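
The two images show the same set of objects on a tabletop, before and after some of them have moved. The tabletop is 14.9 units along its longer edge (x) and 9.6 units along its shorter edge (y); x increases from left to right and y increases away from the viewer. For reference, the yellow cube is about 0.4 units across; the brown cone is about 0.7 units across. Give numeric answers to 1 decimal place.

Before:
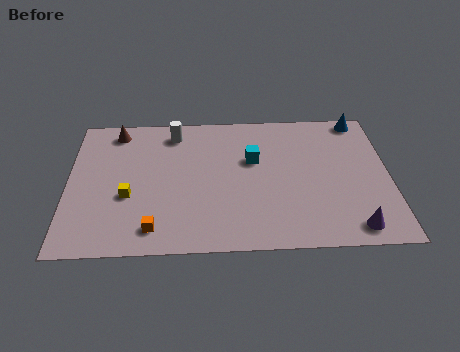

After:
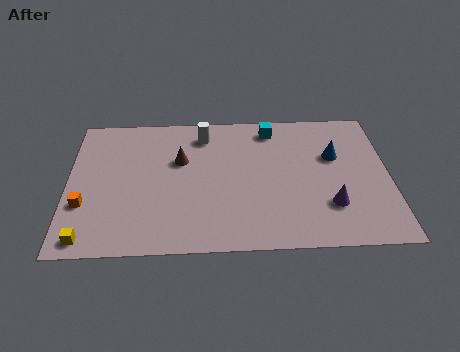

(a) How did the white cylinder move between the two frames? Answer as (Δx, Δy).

(1.4, -0.2)

From the two frames, the white cylinder sits at roughly (4.9, 8.1) before and (6.3, 7.9) after.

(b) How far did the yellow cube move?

3.2

The yellow cube moved from about (2.8, 3.7) to (1.0, 1.0), a distance of √(1.8² + 2.7²) ≈ 3.2.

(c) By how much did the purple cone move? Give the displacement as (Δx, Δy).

(-1.0, 1.5)

From the two frames, the purple cone sits at roughly (13.1, 1.2) before and (12.1, 2.7) after.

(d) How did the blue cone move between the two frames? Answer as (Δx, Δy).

(-1.3, -2.6)

The blue cone was at about (13.7, 8.7) and moved to about (12.4, 6.1).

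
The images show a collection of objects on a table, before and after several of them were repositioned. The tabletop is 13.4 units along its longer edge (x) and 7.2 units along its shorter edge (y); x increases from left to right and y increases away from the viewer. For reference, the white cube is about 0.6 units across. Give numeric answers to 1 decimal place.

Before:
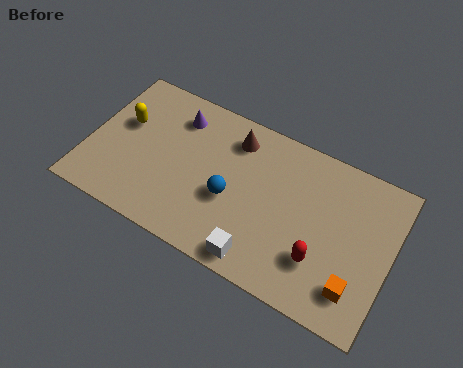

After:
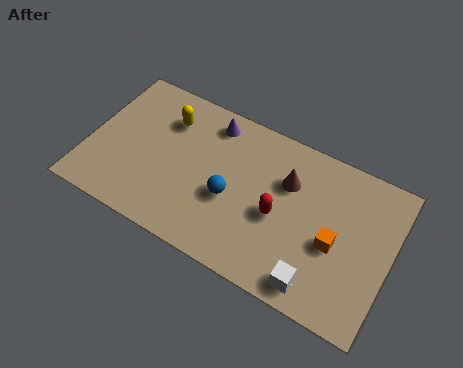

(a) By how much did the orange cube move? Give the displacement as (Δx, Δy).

(-1.1, 1.5)

From the two frames, the orange cube sits at roughly (12.1, 1.6) before and (11.0, 3.1) after.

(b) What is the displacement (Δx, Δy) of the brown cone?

(2.5, -0.9)

From the two frames, the brown cone sits at roughly (6.2, 5.8) before and (8.7, 4.9) after.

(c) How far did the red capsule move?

2.3

The red capsule was near (10.5, 2.1) before and (8.5, 3.2) after, so it travelled √(2.0² + 1.1²) ≈ 2.3 units.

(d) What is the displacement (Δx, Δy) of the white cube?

(2.5, 0.1)

From the two frames, the white cube sits at roughly (8.0, 0.9) before and (10.5, 1.0) after.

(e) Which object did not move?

the blue sphere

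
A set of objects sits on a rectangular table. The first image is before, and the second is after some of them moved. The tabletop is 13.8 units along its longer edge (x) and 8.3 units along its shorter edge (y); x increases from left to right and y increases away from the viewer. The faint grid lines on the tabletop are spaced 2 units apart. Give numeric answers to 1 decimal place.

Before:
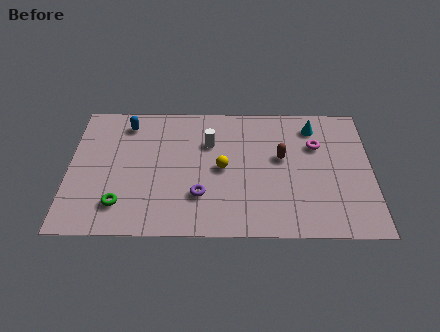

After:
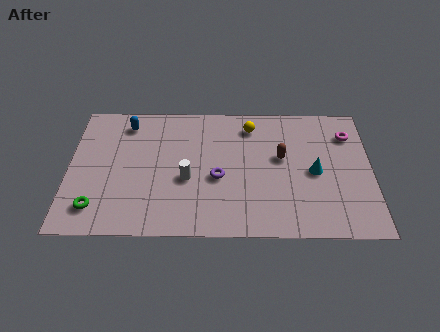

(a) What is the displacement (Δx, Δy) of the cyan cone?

(0.0, -2.9)

From the two frames, the cyan cone sits at roughly (11.2, 6.8) before and (11.2, 3.9) after.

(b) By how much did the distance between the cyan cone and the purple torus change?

-2.4

The distance was about 6.8 in the first image and 4.4 in the second, so they moved 2.4 units closer together.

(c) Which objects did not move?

the brown capsule and the blue capsule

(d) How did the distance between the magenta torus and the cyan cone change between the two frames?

+1.7

Before: roughly 1.2 units apart; after: 2.9. That's 1.7 units further apart.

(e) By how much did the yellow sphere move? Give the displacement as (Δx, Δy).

(1.3, 2.7)

The yellow sphere started near (7.0, 4.1) and ended near (8.3, 6.8).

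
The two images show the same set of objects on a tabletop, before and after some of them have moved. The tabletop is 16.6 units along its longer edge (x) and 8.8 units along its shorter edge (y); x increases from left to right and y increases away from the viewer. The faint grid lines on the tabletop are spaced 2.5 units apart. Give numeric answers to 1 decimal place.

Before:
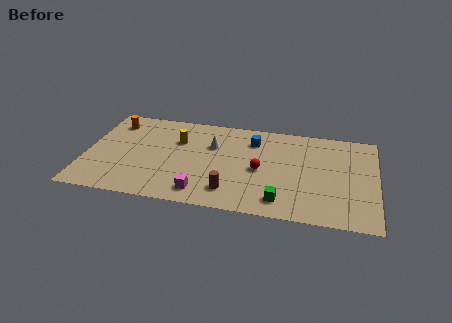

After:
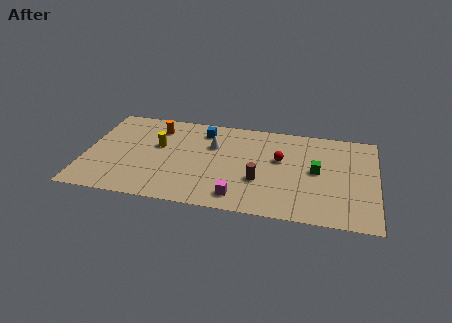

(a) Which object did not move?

the white cone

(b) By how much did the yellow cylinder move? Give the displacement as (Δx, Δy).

(-1.1, -0.7)

The yellow cylinder started near (5.2, 6.0) and ended near (4.1, 5.3).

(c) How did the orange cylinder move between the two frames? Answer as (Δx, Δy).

(2.5, -0.1)

The orange cylinder was at about (1.4, 7.1) and moved to about (3.9, 7.0).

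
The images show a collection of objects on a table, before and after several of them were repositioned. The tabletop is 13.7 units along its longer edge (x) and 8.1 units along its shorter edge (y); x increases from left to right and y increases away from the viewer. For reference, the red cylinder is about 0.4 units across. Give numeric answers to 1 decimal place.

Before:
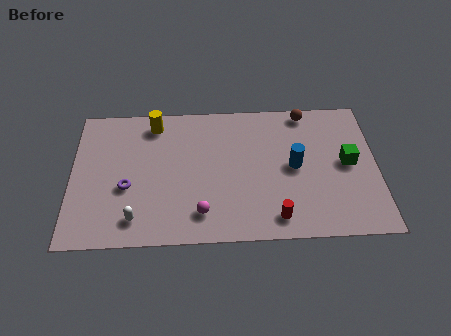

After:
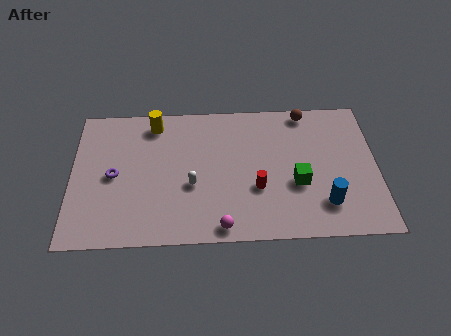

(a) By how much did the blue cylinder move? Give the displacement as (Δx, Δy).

(1.3, -2.2)

The blue cylinder was at about (10.0, 4.1) and moved to about (11.3, 1.9).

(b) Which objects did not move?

the brown sphere and the yellow cylinder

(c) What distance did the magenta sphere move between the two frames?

1.2

The magenta sphere was near (5.8, 1.6) before and (6.7, 0.8) after, so it travelled √(0.9² + 0.8²) ≈ 1.2 units.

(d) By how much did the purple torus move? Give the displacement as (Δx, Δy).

(-0.6, 0.7)

The purple torus was at about (2.5, 3.2) and moved to about (1.9, 3.9).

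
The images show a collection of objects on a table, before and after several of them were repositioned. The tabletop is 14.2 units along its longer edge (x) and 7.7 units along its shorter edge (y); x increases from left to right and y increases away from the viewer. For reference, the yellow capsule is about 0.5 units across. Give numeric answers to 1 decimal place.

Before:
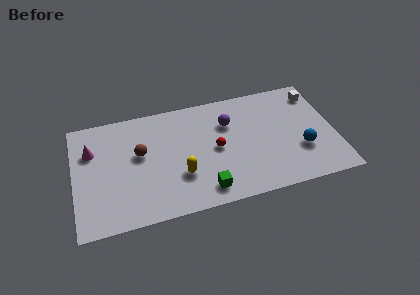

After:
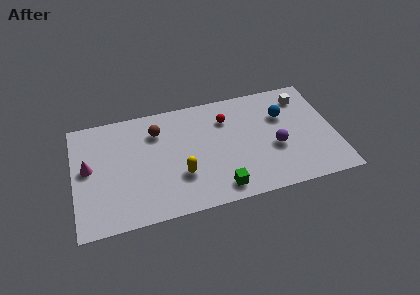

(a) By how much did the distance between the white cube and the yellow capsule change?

-0.7

Before: roughly 8.6 units apart; after: 7.9. That's 0.7 units closer together.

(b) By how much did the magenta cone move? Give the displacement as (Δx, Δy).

(-0.2, -1.1)

From the two frames, the magenta cone sits at roughly (1.0, 5.3) before and (0.8, 4.2) after.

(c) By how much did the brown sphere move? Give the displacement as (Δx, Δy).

(1.0, 1.3)

The brown sphere was at about (3.6, 4.5) and moved to about (4.6, 5.8).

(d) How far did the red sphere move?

2.0

The red sphere moved from about (7.7, 3.8) to (8.4, 5.7), a distance of √(0.7² + 1.9²) ≈ 2.0.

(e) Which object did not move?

the yellow capsule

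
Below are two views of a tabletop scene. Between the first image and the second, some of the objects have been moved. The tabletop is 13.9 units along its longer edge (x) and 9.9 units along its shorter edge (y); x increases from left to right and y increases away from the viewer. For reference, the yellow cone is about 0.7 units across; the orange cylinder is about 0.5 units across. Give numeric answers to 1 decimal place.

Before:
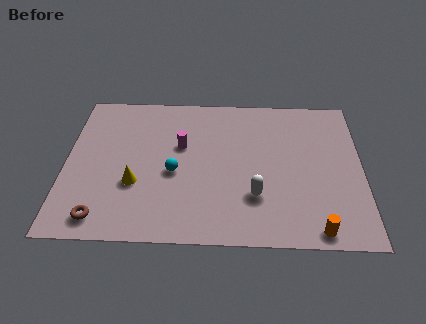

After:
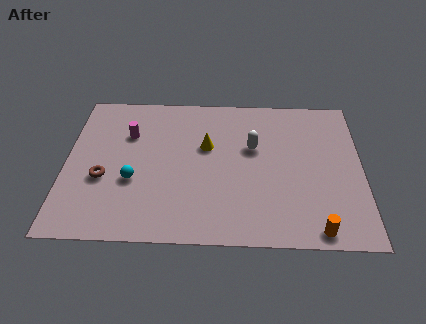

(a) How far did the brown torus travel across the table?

2.5

The brown torus moved from about (1.8, 1.3) to (1.8, 3.8), a distance of √(0.0² + 2.5²) ≈ 2.5.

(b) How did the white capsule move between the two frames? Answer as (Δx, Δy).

(-0.1, 3.2)

The white capsule was at about (8.9, 2.9) and moved to about (8.8, 6.1).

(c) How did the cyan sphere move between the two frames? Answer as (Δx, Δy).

(-1.9, -0.6)

From the two frames, the cyan sphere sits at roughly (5.1, 4.3) before and (3.2, 3.7) after.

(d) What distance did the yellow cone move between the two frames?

4.2

From (3.3, 3.5) to (6.6, 6.1), the yellow cone covered √(3.3² + 2.6²) ≈ 4.2 units.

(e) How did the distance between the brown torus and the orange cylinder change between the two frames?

+0.4

Before: roughly 9.9 units apart; after: 10.3. That's 0.4 units further apart.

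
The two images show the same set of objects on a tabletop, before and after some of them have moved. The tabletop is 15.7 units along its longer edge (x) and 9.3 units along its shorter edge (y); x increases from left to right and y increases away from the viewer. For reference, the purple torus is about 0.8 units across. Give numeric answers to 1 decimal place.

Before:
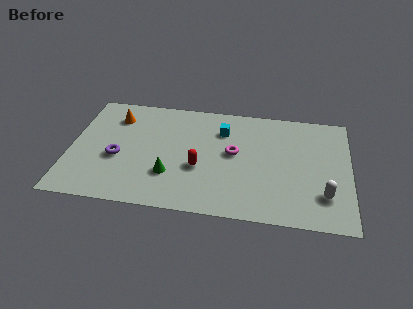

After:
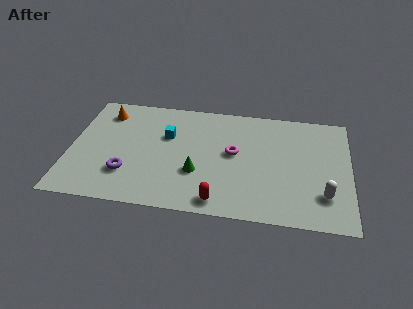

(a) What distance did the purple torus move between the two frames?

1.3

The purple torus was near (2.7, 3.8) before and (3.3, 2.6) after, so it travelled √(0.6² + 1.2²) ≈ 1.3 units.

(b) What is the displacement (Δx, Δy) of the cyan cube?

(-3.1, -0.9)

The cyan cube started near (8.5, 6.9) and ended near (5.4, 6.0).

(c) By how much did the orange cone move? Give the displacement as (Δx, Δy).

(-0.6, 0.3)

The orange cone was at about (2.4, 7.2) and moved to about (1.8, 7.5).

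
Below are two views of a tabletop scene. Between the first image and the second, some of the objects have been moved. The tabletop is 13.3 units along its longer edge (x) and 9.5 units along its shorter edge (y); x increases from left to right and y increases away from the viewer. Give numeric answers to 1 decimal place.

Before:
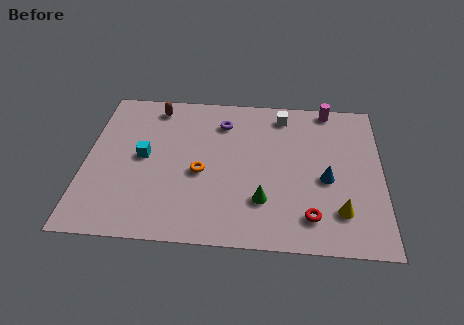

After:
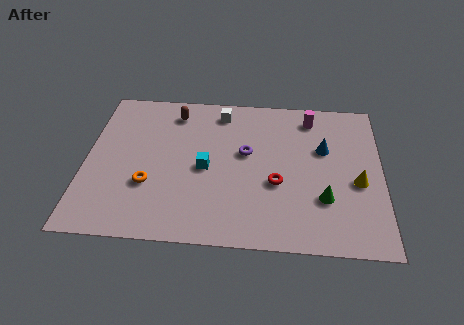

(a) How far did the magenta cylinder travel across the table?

1.1

The magenta cylinder moved from about (10.9, 8.7) to (10.1, 8.0), a distance of √(0.8² + 0.7²) ≈ 1.1.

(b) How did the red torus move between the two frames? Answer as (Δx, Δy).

(-1.5, 1.9)

From the two frames, the red torus sits at roughly (10.1, 1.8) before and (8.6, 3.7) after.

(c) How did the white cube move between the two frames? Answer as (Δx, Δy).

(-2.8, 0.0)

The white cube was at about (8.8, 8.1) and moved to about (6.0, 8.1).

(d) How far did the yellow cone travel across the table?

2.0

From (11.4, 2.2) to (12.2, 4.0), the yellow cone covered √(0.8² + 1.8²) ≈ 2.0 units.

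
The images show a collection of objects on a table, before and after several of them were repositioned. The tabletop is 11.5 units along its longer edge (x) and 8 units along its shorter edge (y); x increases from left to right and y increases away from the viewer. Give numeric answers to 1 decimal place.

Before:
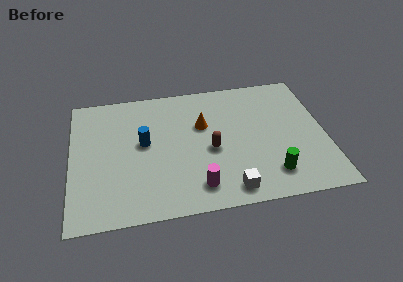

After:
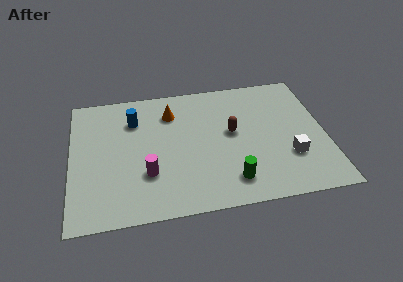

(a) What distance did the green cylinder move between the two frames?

1.8

From (8.9, 1.6) to (7.1, 1.5), the green cylinder covered √(1.8² + 0.1²) ≈ 1.8 units.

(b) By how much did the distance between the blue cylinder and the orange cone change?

-1.1

They were about 2.8 units apart before and 1.7 after — 1.1 units closer together.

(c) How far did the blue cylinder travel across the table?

1.6

The blue cylinder was near (3.3, 4.4) before and (2.9, 5.9) after, so it travelled √(0.4² + 1.5²) ≈ 1.6 units.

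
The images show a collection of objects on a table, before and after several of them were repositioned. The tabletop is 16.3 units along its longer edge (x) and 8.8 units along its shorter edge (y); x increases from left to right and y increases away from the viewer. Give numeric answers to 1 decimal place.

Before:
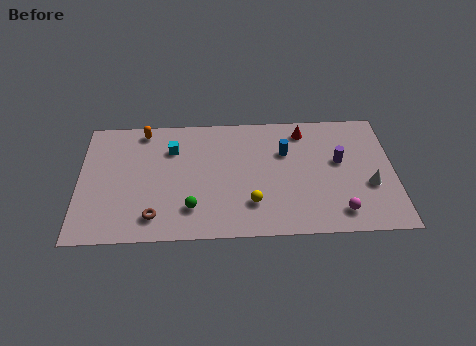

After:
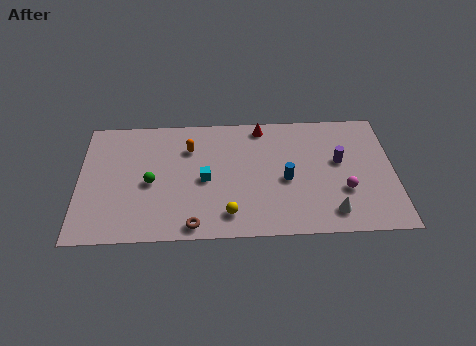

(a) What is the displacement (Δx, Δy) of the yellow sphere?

(-1.2, -0.7)

The yellow sphere started near (8.9, 2.3) and ended near (7.7, 1.6).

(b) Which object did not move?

the purple cylinder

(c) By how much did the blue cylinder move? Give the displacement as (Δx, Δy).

(0.0, -2.0)

The blue cylinder started near (10.7, 5.9) and ended near (10.7, 3.9).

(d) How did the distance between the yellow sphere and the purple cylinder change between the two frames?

+1.4

Before: roughly 5.4 units apart; after: 6.8. That's 1.4 units further apart.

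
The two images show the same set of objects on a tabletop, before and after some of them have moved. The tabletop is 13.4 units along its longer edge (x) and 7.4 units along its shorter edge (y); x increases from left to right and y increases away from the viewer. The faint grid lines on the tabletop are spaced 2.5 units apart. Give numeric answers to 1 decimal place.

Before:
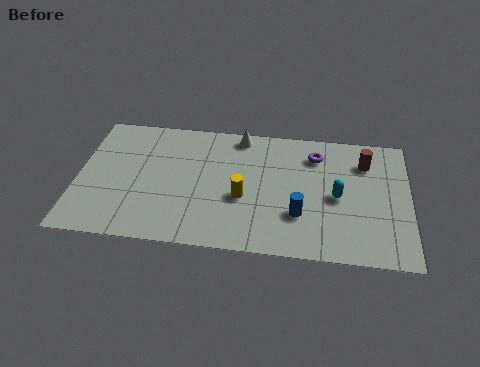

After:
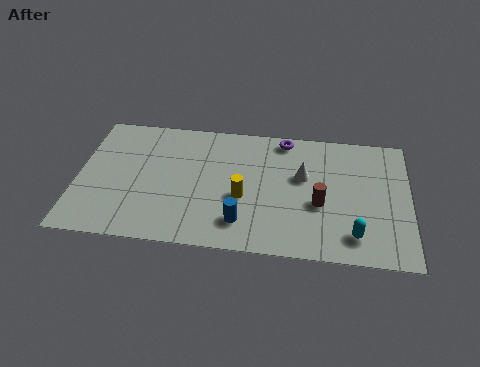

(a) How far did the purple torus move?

1.5

From (9.6, 5.8) to (8.3, 6.6), the purple torus covered √(1.3² + 0.8²) ≈ 1.5 units.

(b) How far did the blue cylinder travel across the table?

2.4

The blue cylinder moved from about (9.0, 2.3) to (6.7, 1.6), a distance of √(2.3² + 0.7²) ≈ 2.4.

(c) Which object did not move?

the yellow cylinder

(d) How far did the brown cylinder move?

3.2

The brown cylinder was near (11.6, 5.6) before and (9.8, 3.0) after, so it travelled √(1.8² + 2.6²) ≈ 3.2 units.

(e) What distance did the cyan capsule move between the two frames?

2.2

The cyan capsule moved from about (10.5, 3.5) to (11.2, 1.4), a distance of √(0.7² + 2.1²) ≈ 2.2.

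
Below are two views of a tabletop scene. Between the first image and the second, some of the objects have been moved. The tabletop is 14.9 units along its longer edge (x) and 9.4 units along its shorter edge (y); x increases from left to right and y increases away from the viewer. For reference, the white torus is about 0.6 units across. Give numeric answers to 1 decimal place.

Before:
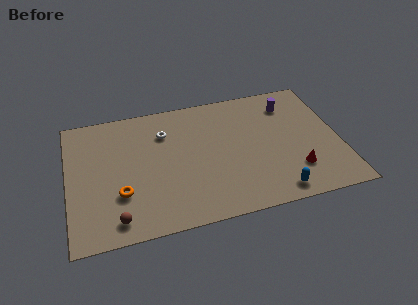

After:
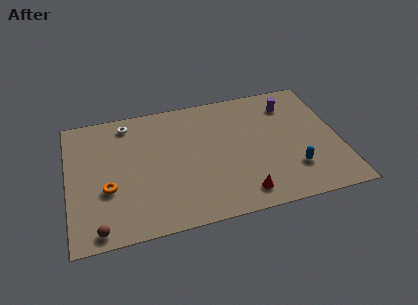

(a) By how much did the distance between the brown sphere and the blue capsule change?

+2.2

The distance was about 8.6 in the first image and 10.8 in the second, so they moved 2.2 units further apart.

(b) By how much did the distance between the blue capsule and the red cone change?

+1.3

Before: roughly 1.8 units apart; after: 3.1. That's 1.3 units further apart.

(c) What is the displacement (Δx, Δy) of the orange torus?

(-0.7, 0.5)

From the two frames, the orange torus sits at roughly (2.8, 3.0) before and (2.1, 3.5) after.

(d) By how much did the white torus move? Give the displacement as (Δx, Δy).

(-2.0, 1.2)

From the two frames, the white torus sits at roughly (5.4, 6.9) before and (3.4, 8.1) after.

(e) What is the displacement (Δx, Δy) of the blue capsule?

(1.1, 1.4)

The blue capsule started near (11.1, 1.1) and ended near (12.2, 2.5).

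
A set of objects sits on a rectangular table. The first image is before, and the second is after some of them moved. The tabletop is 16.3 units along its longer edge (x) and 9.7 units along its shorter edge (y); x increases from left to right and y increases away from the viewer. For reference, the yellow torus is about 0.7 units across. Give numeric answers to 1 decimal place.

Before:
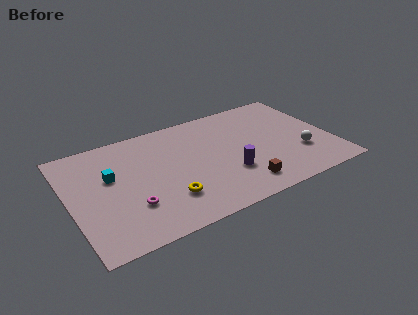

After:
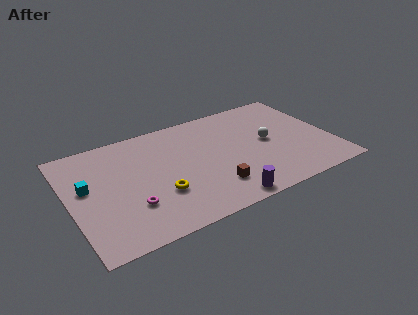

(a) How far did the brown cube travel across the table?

1.8

From (10.2, 1.7) to (8.5, 2.3), the brown cube covered √(1.7² + 0.6²) ≈ 1.8 units.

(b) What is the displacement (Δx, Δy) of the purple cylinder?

(-0.7, -2.2)

The purple cylinder was at about (9.6, 3.1) and moved to about (8.9, 0.9).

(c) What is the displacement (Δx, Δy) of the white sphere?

(-1.8, 1.9)

The white sphere started near (14.2, 3.1) and ended near (12.4, 5.0).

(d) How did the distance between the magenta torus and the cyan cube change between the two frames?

+0.5

Before: roughly 3.1 units apart; after: 3.6. That's 0.5 units further apart.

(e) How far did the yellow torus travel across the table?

0.7

The yellow torus was near (5.7, 2.6) before and (5.3, 3.2) after, so it travelled √(0.4² + 0.6²) ≈ 0.7 units.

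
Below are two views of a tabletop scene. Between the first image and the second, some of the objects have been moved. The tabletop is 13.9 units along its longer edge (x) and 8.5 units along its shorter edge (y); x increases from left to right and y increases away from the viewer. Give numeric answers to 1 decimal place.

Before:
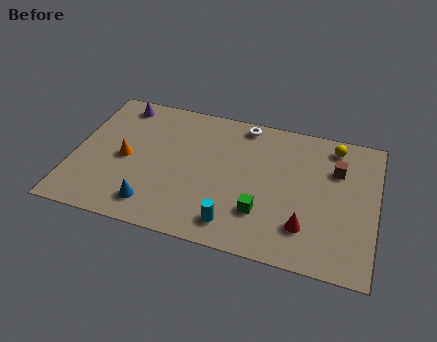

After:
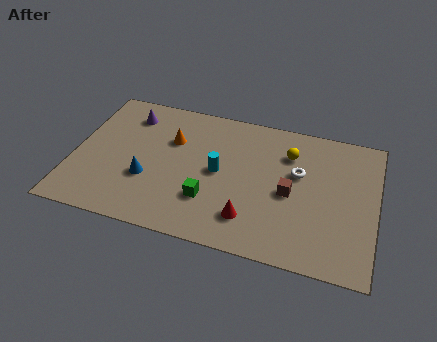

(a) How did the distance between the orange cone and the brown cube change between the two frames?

-3.9

The distance was about 9.8 in the first image and 5.9 in the second, so they moved 3.9 units closer together.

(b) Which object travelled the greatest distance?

the white torus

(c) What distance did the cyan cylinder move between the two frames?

3.0

The cyan cylinder moved from about (7.6, 1.4) to (6.7, 4.3), a distance of √(0.9² + 2.9²) ≈ 3.0.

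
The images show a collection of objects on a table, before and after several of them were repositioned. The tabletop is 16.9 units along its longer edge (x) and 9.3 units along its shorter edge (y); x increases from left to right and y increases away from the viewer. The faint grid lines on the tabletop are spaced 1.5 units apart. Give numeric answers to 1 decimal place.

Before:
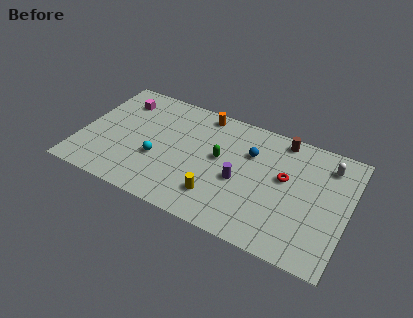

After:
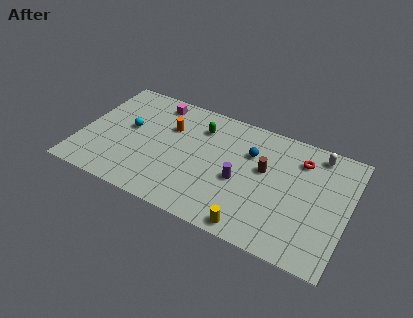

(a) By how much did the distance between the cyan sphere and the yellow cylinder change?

+5.3

They were about 4.2 units apart before and 9.5 after — 5.3 units further apart.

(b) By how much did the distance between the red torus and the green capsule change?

+2.3

The distance was about 4.1 in the first image and 6.4 in the second, so they moved 2.3 units further apart.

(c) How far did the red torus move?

2.0

The red torus was near (12.9, 5.4) before and (13.7, 7.2) after, so it travelled √(0.8² + 1.8²) ≈ 2.0 units.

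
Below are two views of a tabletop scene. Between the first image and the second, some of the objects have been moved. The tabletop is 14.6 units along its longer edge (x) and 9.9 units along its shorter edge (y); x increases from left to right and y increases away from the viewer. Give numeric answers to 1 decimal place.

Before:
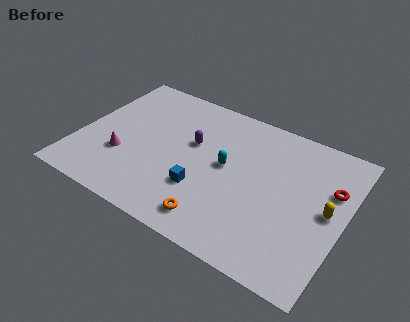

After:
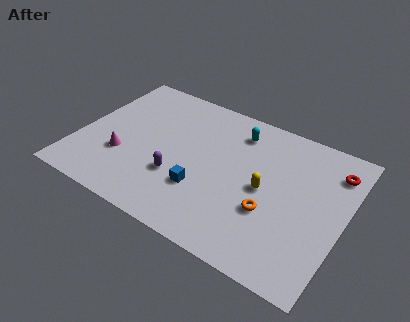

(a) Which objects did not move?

the blue cube and the magenta cone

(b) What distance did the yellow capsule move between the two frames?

3.4

The yellow capsule was near (13.7, 5.0) before and (10.3, 4.8) after, so it travelled √(3.4² + 0.2²) ≈ 3.4 units.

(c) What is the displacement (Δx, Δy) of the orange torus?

(2.7, 2.0)

The orange torus was at about (8.1, 1.5) and moved to about (10.8, 3.5).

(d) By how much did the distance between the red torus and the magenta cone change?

+0.4

Before: roughly 11.6 units apart; after: 12.0. That's 0.4 units further apart.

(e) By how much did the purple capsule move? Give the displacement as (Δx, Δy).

(-0.4, -2.7)

From the two frames, the purple capsule sits at roughly (6.1, 6.0) before and (5.7, 3.3) after.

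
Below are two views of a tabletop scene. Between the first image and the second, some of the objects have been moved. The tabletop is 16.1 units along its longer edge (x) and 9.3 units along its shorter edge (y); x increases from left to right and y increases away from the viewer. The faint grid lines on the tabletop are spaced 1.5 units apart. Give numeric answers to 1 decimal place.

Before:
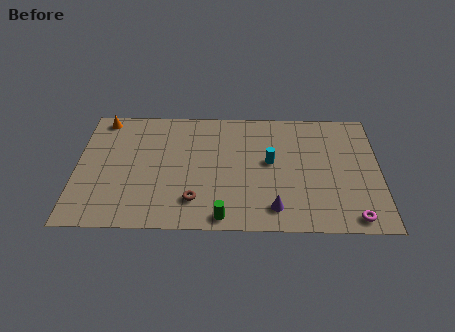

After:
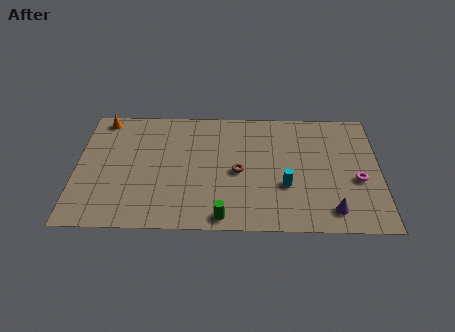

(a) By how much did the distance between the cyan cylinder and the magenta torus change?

-2.1

Before: roughly 5.9 units apart; after: 3.8. That's 2.1 units closer together.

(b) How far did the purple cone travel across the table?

3.0

The purple cone was near (10.5, 1.6) before and (13.5, 1.5) after, so it travelled √(3.0² + 0.1²) ≈ 3.0 units.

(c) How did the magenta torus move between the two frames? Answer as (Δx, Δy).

(0.3, 2.8)

The magenta torus started near (14.6, 1.0) and ended near (14.9, 3.8).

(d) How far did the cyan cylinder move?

2.0

From (10.3, 5.1) to (11.1, 3.3), the cyan cylinder covered √(0.8² + 1.8²) ≈ 2.0 units.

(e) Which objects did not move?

the orange cone and the green cylinder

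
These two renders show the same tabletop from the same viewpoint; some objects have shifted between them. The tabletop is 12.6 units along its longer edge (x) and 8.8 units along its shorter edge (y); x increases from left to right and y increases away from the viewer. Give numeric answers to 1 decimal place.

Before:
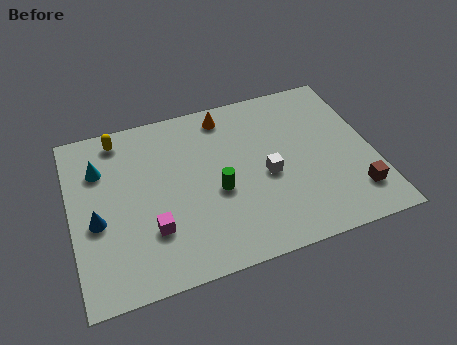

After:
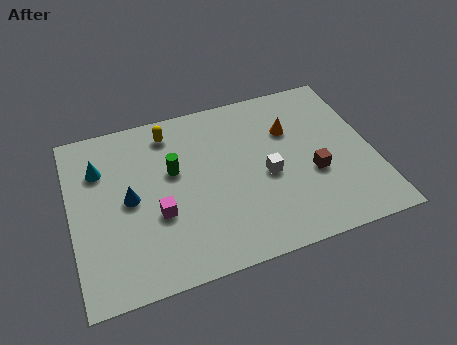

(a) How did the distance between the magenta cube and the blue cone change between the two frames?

-0.9

The distance was about 2.5 in the first image and 1.6 in the second, so they moved 0.9 units closer together.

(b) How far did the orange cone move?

3.1

The orange cone moved from about (6.7, 7.6) to (9.3, 6.0), a distance of √(2.6² + 1.6²) ≈ 3.1.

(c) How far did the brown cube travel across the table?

2.2

From (11.6, 1.9) to (10.0, 3.4), the brown cube covered √(1.6² + 1.5²) ≈ 2.2 units.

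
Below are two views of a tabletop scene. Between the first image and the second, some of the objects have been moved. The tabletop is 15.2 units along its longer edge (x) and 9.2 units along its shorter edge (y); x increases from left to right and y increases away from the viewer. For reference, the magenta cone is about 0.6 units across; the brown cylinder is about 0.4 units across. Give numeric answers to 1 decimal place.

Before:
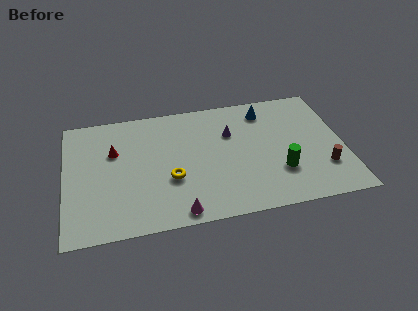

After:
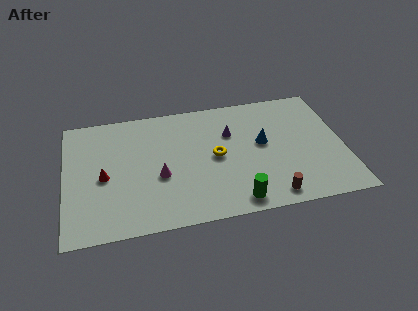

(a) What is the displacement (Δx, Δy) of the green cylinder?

(-2.5, -1.7)

The green cylinder was at about (11.6, 2.8) and moved to about (9.1, 1.1).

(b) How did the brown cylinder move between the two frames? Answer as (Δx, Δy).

(-3.0, -1.5)

From the two frames, the brown cylinder sits at roughly (14.0, 2.6) before and (11.0, 1.1) after.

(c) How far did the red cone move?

1.9

From (2.7, 6.0) to (2.1, 4.2), the red cone covered √(0.6² + 1.8²) ≈ 1.9 units.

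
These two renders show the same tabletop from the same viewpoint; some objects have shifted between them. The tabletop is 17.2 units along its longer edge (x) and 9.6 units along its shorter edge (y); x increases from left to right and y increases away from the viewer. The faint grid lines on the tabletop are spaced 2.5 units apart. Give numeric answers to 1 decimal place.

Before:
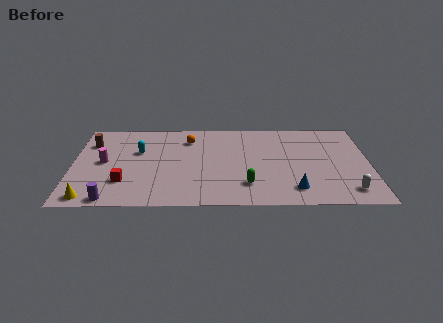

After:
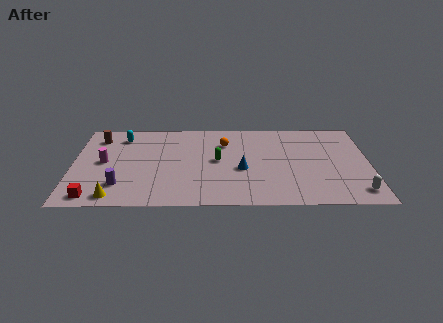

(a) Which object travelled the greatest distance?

the blue cone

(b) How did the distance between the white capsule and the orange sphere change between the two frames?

-1.5

They were about 10.9 units apart before and 9.4 after — 1.5 units closer together.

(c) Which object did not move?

the magenta cylinder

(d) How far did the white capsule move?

0.5

From (15.9, 1.6) to (16.4, 1.5), the white capsule covered √(0.5² + 0.1²) ≈ 0.5 units.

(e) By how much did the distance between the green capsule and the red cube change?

+1.0

They were about 7.1 units apart before and 8.1 after — 1.0 units further apart.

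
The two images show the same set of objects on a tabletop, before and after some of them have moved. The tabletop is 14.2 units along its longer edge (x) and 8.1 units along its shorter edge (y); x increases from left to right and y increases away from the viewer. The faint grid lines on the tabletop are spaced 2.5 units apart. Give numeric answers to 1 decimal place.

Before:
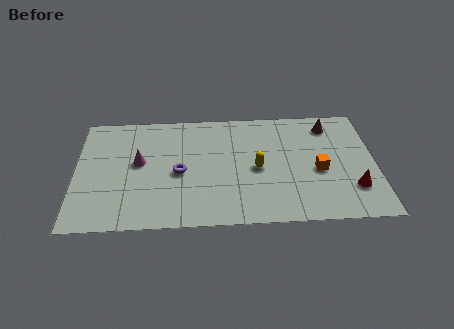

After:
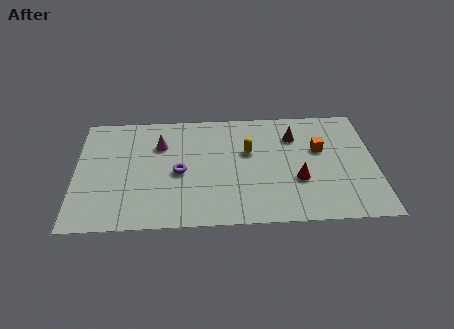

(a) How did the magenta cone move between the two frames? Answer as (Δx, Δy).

(1.0, 1.2)

From the two frames, the magenta cone sits at roughly (3.0, 4.5) before and (4.0, 5.7) after.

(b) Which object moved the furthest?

the red cone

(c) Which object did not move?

the purple torus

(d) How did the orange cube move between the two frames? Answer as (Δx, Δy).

(0.1, 1.5)

The orange cube was at about (11.5, 3.5) and moved to about (11.6, 5.0).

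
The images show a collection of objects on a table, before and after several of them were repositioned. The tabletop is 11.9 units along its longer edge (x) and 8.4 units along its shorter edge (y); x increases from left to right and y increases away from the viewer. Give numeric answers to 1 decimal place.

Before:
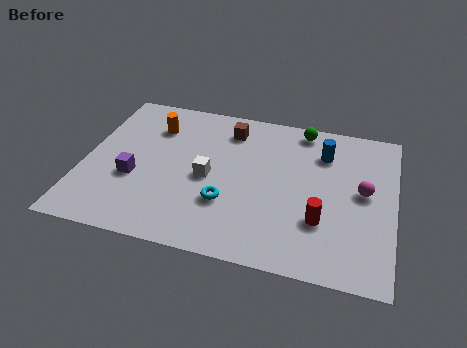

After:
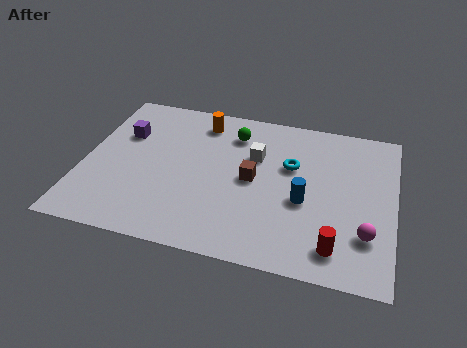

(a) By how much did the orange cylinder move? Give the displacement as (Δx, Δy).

(1.8, 0.7)

The orange cylinder started near (2.5, 6.3) and ended near (4.3, 7.0).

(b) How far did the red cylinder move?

1.3

The red cylinder moved from about (9.2, 2.6) to (9.8, 1.4), a distance of √(0.6² + 1.2²) ≈ 1.3.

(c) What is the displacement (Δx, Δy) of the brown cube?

(1.1, -2.6)

The brown cube was at about (5.4, 6.8) and moved to about (6.5, 4.2).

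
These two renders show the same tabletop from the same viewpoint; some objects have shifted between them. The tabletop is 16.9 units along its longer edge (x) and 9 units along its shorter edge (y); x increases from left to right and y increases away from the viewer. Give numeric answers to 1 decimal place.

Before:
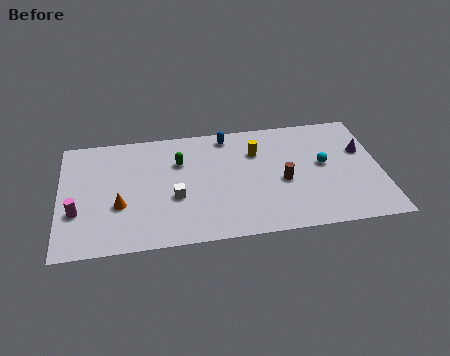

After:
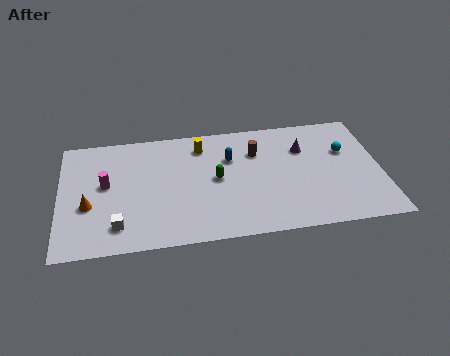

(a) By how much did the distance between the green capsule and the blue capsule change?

-1.4

They were about 3.1 units apart before and 1.7 after — 1.4 units closer together.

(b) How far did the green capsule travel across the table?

2.5

The green capsule was near (6.3, 6.2) before and (8.2, 4.6) after, so it travelled √(1.9² + 1.6²) ≈ 2.5 units.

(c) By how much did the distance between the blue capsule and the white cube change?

+2.1

The distance was about 5.3 in the first image and 7.4 in the second, so they moved 2.1 units further apart.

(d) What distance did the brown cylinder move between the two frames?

2.8

The brown cylinder moved from about (11.7, 3.9) to (10.4, 6.4), a distance of √(1.3² + 2.5²) ≈ 2.8.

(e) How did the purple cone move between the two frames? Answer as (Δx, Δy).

(-3.1, 0.6)

From the two frames, the purple cone sits at roughly (16.0, 5.7) before and (12.9, 6.3) after.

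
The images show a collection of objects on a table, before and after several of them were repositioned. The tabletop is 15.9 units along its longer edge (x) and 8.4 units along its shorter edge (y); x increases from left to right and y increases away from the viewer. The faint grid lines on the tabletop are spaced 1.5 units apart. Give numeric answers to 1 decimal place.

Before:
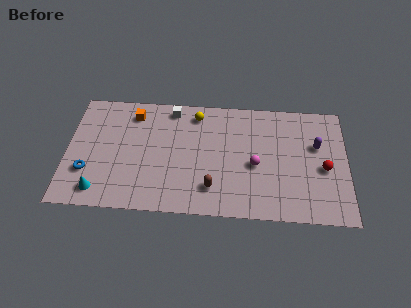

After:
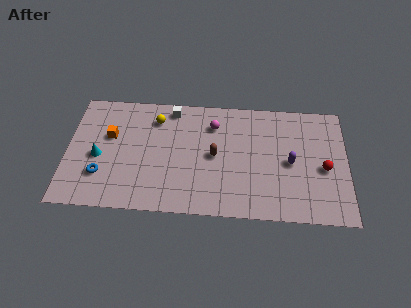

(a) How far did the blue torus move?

0.8

The blue torus moved from about (1.2, 2.6) to (2.0, 2.4), a distance of √(0.8² + 0.2²) ≈ 0.8.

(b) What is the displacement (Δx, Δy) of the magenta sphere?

(-2.4, 2.7)

From the two frames, the magenta sphere sits at roughly (10.7, 3.7) before and (8.3, 6.4) after.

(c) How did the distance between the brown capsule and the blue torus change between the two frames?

-0.5

They were about 7.1 units apart before and 6.6 after — 0.5 units closer together.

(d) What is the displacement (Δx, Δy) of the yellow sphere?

(-2.3, -0.5)

The yellow sphere started near (7.3, 7.1) and ended near (5.0, 6.6).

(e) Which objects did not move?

the white cube and the red sphere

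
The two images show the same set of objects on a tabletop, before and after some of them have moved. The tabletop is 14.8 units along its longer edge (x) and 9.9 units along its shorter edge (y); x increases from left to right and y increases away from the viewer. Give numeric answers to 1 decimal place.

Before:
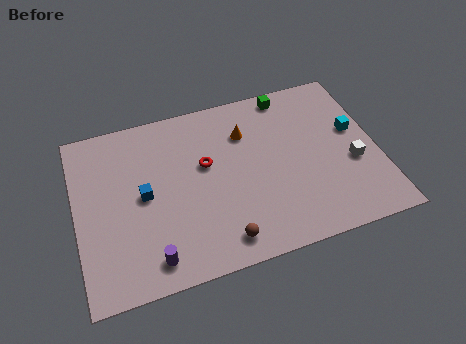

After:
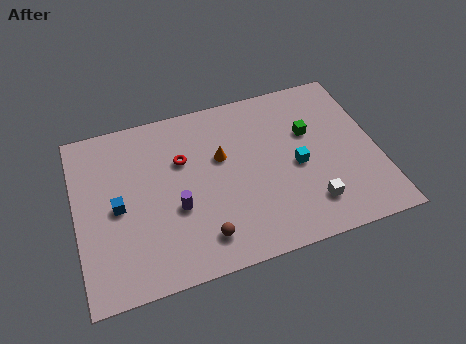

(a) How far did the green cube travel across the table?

2.7

The green cube was near (10.8, 8.9) before and (11.6, 6.3) after, so it travelled √(0.8² + 2.6²) ≈ 2.7 units.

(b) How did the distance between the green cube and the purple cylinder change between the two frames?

-3.3

The distance was about 10.5 in the first image and 7.2 in the second, so they moved 3.3 units closer together.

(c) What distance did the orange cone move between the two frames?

1.7

The orange cone was near (8.5, 7.2) before and (7.2, 6.1) after, so it travelled √(1.3² + 1.1²) ≈ 1.7 units.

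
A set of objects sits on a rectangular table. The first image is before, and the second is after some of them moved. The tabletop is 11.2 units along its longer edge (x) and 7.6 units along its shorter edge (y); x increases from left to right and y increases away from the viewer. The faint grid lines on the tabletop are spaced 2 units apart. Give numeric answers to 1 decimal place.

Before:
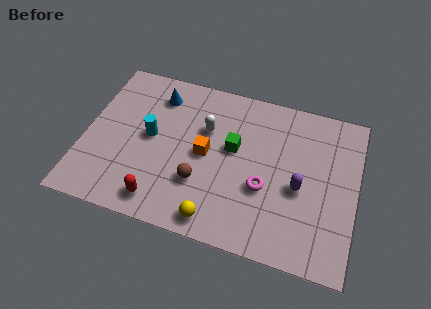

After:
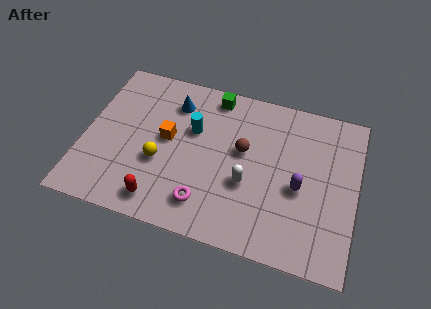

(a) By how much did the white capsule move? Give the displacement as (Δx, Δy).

(1.9, -2.1)

The white capsule was at about (4.9, 5.0) and moved to about (6.8, 2.9).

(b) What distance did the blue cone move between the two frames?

0.7

The blue cone was near (2.8, 6.1) before and (3.5, 5.9) after, so it travelled √(0.7² + 0.2²) ≈ 0.7 units.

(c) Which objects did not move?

the red capsule and the purple capsule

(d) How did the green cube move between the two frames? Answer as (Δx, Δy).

(-1.0, 2.3)

The green cube started near (6.1, 4.4) and ended near (5.1, 6.7).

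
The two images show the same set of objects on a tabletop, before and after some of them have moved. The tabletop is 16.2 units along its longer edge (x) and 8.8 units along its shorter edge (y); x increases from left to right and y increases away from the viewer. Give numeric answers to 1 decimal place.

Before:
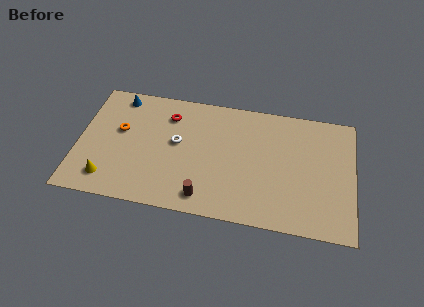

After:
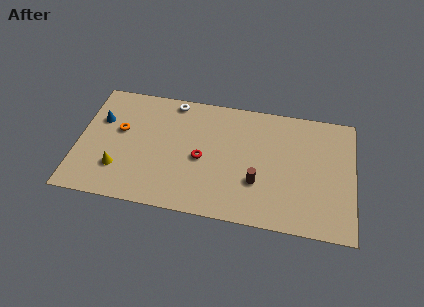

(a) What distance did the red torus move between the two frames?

3.5

From (5.2, 6.8) to (7.3, 4.0), the red torus covered √(2.1² + 2.8²) ≈ 3.5 units.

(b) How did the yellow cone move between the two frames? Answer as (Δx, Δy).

(0.6, 0.8)

From the two frames, the yellow cone sits at roughly (1.9, 1.6) before and (2.5, 2.4) after.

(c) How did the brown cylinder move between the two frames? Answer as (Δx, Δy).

(3.0, 1.6)

The brown cylinder was at about (7.6, 1.3) and moved to about (10.6, 2.9).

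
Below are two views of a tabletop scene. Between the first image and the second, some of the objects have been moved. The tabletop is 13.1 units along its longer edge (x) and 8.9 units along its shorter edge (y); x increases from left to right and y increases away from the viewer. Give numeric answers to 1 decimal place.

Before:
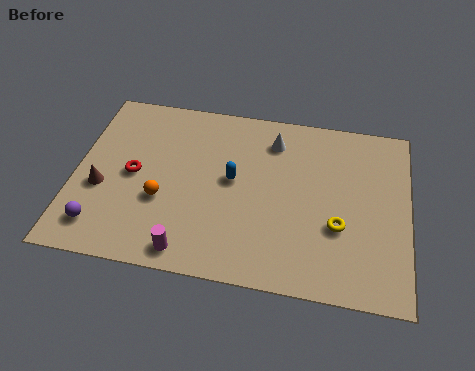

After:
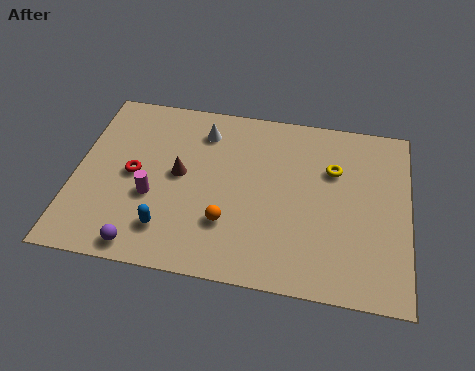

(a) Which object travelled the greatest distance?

the blue capsule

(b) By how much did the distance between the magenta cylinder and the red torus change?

-2.9

Before: roughly 4.2 units apart; after: 1.3. That's 2.9 units closer together.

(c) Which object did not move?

the red torus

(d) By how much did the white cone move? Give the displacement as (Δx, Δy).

(-2.8, 0.0)

From the two frames, the white cone sits at roughly (7.7, 7.1) before and (4.9, 7.1) after.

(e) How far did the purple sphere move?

1.8

The purple sphere moved from about (1.2, 1.6) to (2.9, 0.9), a distance of √(1.7² + 0.7²) ≈ 1.8.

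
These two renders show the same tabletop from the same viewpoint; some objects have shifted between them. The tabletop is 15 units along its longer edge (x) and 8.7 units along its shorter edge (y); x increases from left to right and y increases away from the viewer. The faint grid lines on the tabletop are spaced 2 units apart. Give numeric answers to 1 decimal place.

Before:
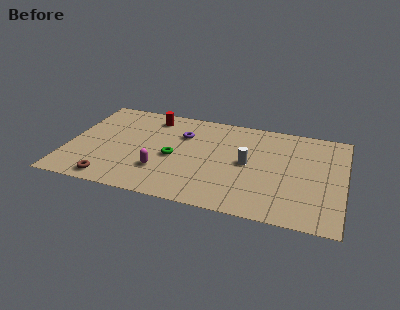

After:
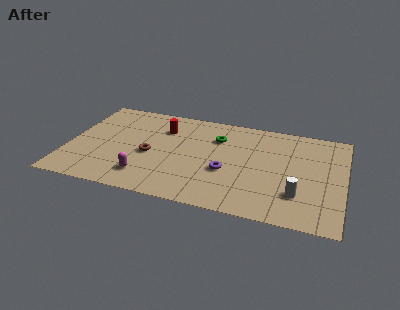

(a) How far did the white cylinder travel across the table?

3.4

The white cylinder moved from about (9.8, 4.4) to (12.6, 2.4), a distance of √(2.8² + 2.0²) ≈ 3.4.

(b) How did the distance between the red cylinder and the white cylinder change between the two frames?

+2.4

The distance was about 6.2 in the first image and 8.6 in the second, so they moved 2.4 units further apart.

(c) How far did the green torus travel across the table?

3.3

From (5.8, 3.9) to (8.0, 6.3), the green torus covered √(2.2² + 2.4²) ≈ 3.3 units.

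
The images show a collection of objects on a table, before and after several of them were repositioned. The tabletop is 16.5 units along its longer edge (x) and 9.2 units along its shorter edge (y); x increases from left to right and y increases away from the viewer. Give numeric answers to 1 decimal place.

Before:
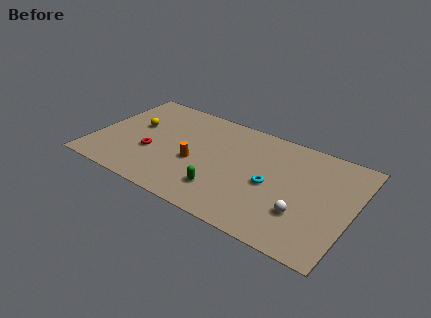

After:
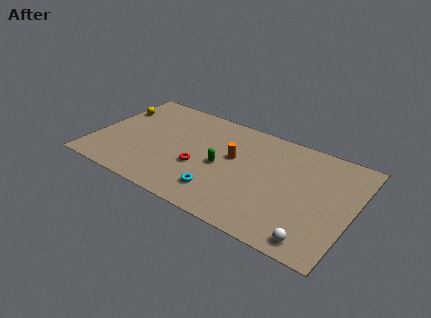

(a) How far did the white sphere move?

2.0

The white sphere moved from about (13.6, 2.8) to (14.6, 1.1), a distance of √(1.0² + 1.7²) ≈ 2.0.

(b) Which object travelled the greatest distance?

the cyan torus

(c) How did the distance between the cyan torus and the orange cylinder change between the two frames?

-1.4

They were about 4.8 units apart before and 3.4 after — 1.4 units closer together.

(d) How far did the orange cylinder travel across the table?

2.7

The orange cylinder moved from about (6.6, 3.8) to (8.8, 5.4), a distance of √(2.2² + 1.6²) ≈ 2.7.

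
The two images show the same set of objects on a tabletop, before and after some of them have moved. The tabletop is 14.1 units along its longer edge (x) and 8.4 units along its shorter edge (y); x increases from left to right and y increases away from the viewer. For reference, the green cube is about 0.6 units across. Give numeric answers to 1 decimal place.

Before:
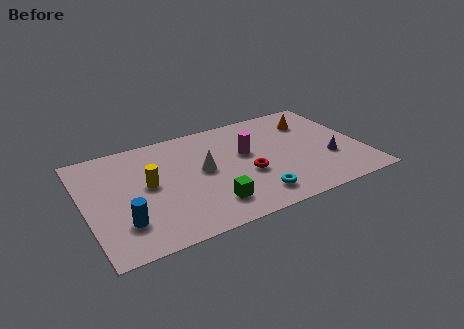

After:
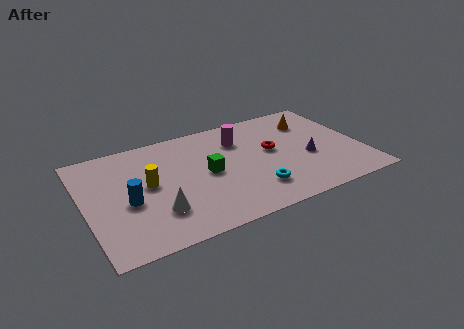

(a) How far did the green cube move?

2.4

The green cube was near (6.0, 1.8) before and (6.2, 4.2) after, so it travelled √(0.2² + 2.4²) ≈ 2.4 units.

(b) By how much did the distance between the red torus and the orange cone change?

-2.0

They were about 4.8 units apart before and 2.8 after — 2.0 units closer together.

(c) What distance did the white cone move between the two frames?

3.4

From (6.0, 4.5) to (3.4, 2.3), the white cone covered √(2.6² + 2.2²) ≈ 3.4 units.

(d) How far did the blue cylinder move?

1.5

From (1.7, 2.2) to (2.1, 3.6), the blue cylinder covered √(0.4² + 1.4²) ≈ 1.5 units.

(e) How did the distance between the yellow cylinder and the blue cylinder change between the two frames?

-1.3

The distance was about 2.7 in the first image and 1.4 in the second, so they moved 1.3 units closer together.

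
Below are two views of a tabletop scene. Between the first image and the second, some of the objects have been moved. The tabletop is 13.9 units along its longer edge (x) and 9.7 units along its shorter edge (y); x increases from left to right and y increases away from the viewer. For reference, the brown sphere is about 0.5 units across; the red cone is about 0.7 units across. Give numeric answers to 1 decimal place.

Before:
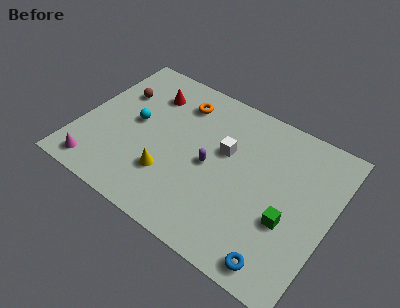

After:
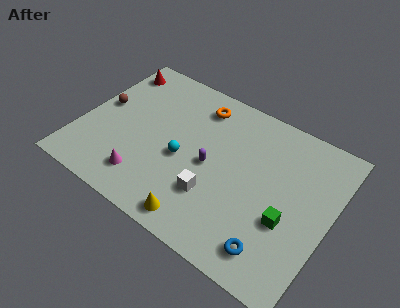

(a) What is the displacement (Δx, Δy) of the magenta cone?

(2.6, 0.7)

The magenta cone was at about (1.5, 1.2) and moved to about (4.1, 1.9).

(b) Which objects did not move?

the green cube and the purple capsule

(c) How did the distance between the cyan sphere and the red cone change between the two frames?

+3.9

The distance was about 2.3 in the first image and 6.2 in the second, so they moved 3.9 units further apart.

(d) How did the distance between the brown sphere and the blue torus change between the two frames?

-0.5

The distance was about 11.6 in the first image and 11.1 in the second, so they moved 0.5 units closer together.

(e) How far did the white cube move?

3.0

From (7.9, 5.9) to (7.8, 2.9), the white cube covered √(0.1² + 3.0²) ≈ 3.0 units.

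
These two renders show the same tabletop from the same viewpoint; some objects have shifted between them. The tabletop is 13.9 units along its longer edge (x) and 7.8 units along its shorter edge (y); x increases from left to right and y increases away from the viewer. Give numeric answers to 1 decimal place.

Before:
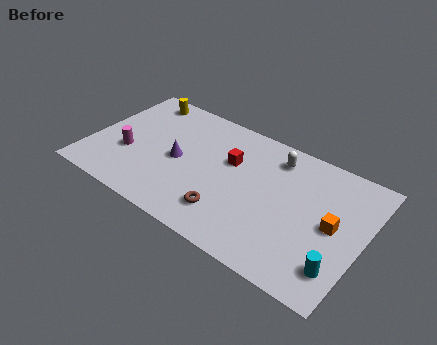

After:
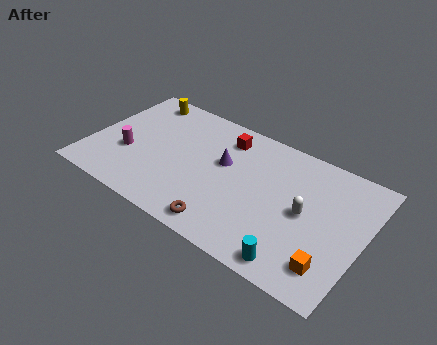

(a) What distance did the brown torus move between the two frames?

0.8

The brown torus moved from about (7.4, 1.8) to (7.4, 1.0), a distance of √(0.0² + 0.8²) ≈ 0.8.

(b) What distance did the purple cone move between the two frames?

2.4

The purple cone was near (4.5, 3.7) before and (6.7, 4.7) after, so it travelled √(2.2² + 1.0²) ≈ 2.4 units.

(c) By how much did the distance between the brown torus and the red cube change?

+2.2

Before: roughly 3.2 units apart; after: 5.4. That's 2.2 units further apart.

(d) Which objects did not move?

the magenta cylinder and the yellow cylinder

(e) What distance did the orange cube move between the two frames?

2.3

The orange cube was near (12.4, 3.9) before and (12.6, 1.6) after, so it travelled √(0.2² + 2.3²) ≈ 2.3 units.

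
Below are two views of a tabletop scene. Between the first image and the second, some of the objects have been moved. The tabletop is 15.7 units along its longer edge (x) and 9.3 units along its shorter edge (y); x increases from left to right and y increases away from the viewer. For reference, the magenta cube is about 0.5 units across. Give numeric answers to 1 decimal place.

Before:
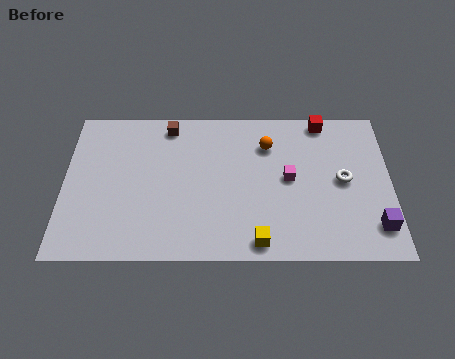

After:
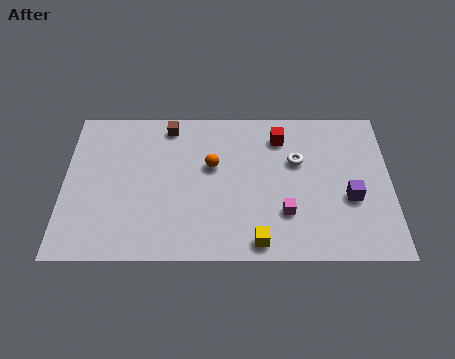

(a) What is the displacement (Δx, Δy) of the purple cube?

(-1.2, 1.7)

The purple cube started near (14.9, 1.9) and ended near (13.7, 3.6).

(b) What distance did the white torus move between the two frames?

2.5

From (13.4, 4.7) to (11.2, 5.9), the white torus covered √(2.2² + 1.2²) ≈ 2.5 units.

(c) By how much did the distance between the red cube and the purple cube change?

-1.9

The distance was about 6.9 in the first image and 5.0 in the second, so they moved 1.9 units closer together.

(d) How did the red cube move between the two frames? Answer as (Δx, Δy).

(-2.1, -1.0)

The red cube started near (12.5, 8.4) and ended near (10.4, 7.4).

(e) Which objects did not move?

the yellow cube and the brown cube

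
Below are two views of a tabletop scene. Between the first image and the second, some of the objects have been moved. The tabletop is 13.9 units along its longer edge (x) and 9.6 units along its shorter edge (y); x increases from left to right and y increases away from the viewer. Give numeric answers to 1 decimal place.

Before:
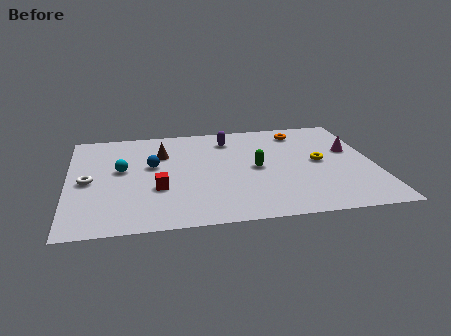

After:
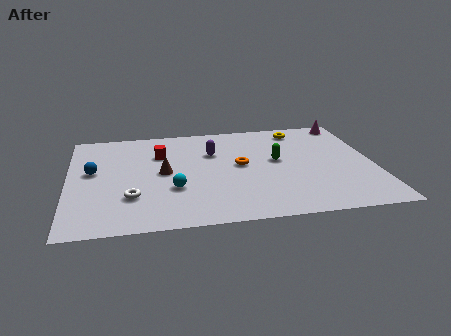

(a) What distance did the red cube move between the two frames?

3.3

From (4.0, 3.4) to (4.2, 6.7), the red cube covered √(0.2² + 3.3²) ≈ 3.3 units.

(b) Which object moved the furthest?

the orange torus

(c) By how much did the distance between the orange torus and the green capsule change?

-2.3

Before: roughly 4.0 units apart; after: 1.7. That's 2.3 units closer together.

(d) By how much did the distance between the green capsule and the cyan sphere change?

-0.9

They were about 6.1 units apart before and 5.2 after — 0.9 units closer together.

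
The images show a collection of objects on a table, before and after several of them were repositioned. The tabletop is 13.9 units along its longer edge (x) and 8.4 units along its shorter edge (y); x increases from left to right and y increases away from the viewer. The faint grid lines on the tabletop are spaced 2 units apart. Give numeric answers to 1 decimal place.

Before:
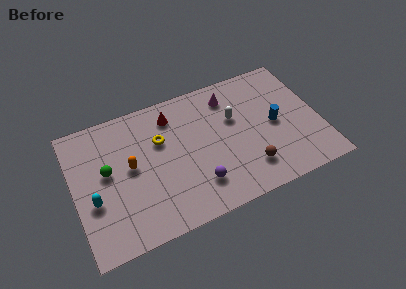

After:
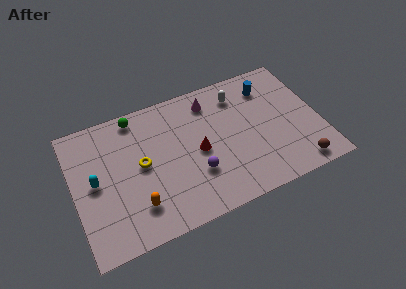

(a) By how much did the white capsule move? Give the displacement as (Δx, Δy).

(0.4, 1.4)

The white capsule was at about (9.2, 5.3) and moved to about (9.6, 6.7).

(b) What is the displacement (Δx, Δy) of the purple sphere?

(0.0, 0.7)

The purple sphere was at about (6.7, 2.0) and moved to about (6.7, 2.7).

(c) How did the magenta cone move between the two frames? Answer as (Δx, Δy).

(-1.1, 0.1)

The magenta cone was at about (9.1, 6.8) and moved to about (8.0, 6.9).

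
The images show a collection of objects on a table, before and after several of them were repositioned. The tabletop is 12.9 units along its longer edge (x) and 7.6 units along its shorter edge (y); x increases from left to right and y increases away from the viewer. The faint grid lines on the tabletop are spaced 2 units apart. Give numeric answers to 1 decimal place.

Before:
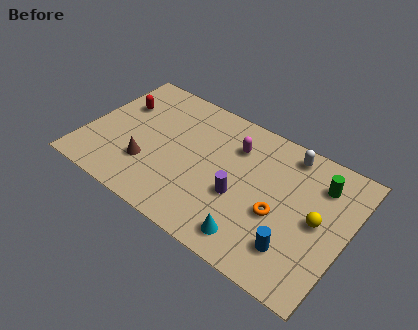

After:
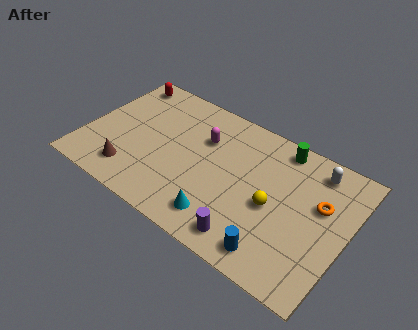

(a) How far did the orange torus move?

2.4

The orange torus was near (9.7, 3.1) before and (11.5, 4.7) after, so it travelled √(1.8² + 1.6²) ≈ 2.4 units.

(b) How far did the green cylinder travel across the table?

2.3

From (11.3, 5.8) to (9.2, 6.7), the green cylinder covered √(2.1² + 0.9²) ≈ 2.3 units.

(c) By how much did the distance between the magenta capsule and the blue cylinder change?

+0.7

Before: roughly 5.2 units apart; after: 5.9. That's 0.7 units further apart.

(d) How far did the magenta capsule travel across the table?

1.6

The magenta capsule moved from about (7.1, 5.6) to (5.6, 5.2), a distance of √(1.5² + 0.4²) ≈ 1.6.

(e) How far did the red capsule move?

1.5

The red capsule was near (1.3, 5.1) before and (1.1, 6.6) after, so it travelled √(0.2² + 1.5²) ≈ 1.5 units.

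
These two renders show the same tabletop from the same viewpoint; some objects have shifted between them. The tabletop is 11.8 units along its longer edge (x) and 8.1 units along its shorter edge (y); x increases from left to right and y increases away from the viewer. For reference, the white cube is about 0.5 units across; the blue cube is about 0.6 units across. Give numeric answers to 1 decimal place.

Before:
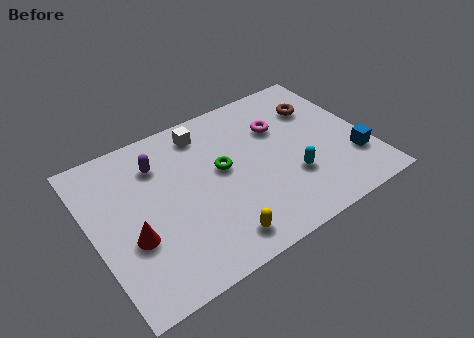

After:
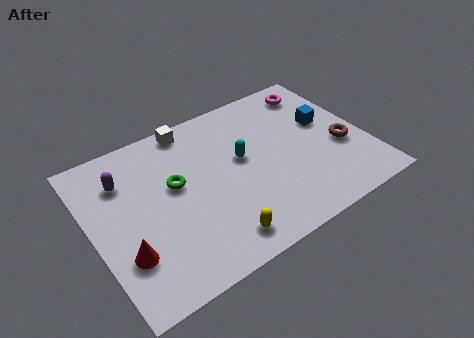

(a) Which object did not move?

the yellow capsule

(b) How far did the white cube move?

0.7

From (5.2, 6.8) to (4.7, 7.3), the white cube covered √(0.5² + 0.5²) ≈ 0.7 units.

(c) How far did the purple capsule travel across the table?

1.5

The purple capsule moved from about (3.1, 6.1) to (1.6, 6.0), a distance of √(1.5² + 0.1²) ≈ 1.5.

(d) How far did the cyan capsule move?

2.7

The cyan capsule moved from about (8.3, 2.6) to (6.5, 4.6), a distance of √(1.8² + 2.0²) ≈ 2.7.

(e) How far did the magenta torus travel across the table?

2.4

The magenta torus was near (8.3, 5.5) before and (10.3, 6.8) after, so it travelled √(2.0² + 1.3²) ≈ 2.4 units.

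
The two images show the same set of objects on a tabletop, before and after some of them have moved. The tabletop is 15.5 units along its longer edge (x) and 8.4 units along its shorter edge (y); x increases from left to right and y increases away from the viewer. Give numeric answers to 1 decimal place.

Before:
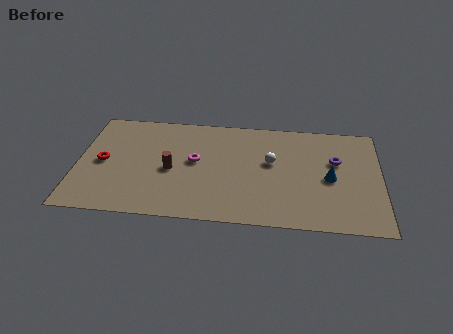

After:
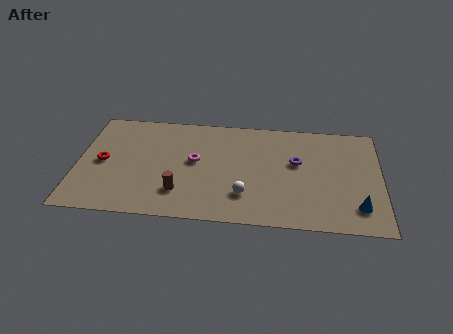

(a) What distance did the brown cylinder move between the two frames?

1.8

The brown cylinder was near (4.8, 3.8) before and (5.3, 2.1) after, so it travelled √(0.5² + 1.7²) ≈ 1.8 units.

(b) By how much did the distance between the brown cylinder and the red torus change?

+1.0

Before: roughly 3.5 units apart; after: 4.5. That's 1.0 units further apart.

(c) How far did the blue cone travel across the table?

2.5

The blue cone was near (12.9, 3.9) before and (14.3, 1.8) after, so it travelled √(1.4² + 2.1²) ≈ 2.5 units.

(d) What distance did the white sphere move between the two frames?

3.0

The white sphere moved from about (9.9, 4.9) to (8.6, 2.2), a distance of √(1.3² + 2.7²) ≈ 3.0.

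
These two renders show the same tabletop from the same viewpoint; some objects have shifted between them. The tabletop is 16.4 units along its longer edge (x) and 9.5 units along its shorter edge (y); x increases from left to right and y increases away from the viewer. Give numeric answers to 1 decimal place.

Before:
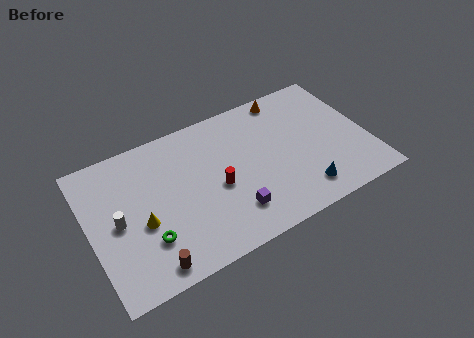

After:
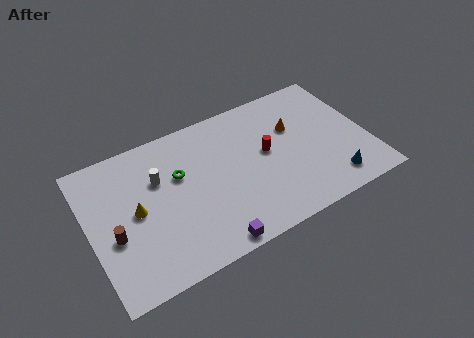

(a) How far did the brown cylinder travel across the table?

3.2

From (3.0, 1.1) to (1.3, 3.8), the brown cylinder covered √(1.7² + 2.7²) ≈ 3.2 units.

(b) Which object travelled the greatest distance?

the green torus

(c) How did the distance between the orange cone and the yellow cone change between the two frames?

-0.7

They were about 10.4 units apart before and 9.7 after — 0.7 units closer together.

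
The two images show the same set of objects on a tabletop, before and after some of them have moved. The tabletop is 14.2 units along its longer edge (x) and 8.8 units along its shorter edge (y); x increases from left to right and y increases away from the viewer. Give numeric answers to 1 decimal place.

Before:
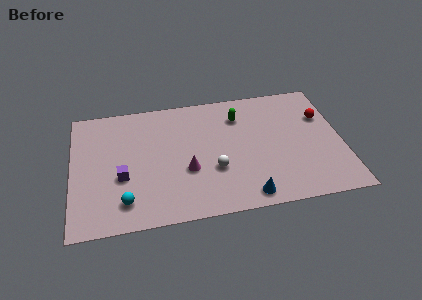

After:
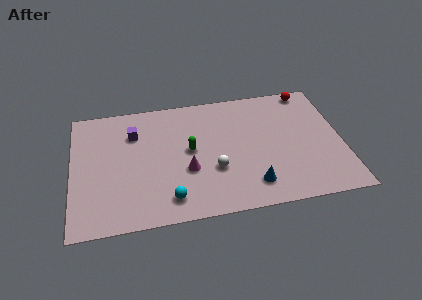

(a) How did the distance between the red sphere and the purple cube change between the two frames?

-1.5

Before: roughly 11.0 units apart; after: 9.5. That's 1.5 units closer together.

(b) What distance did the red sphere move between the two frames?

2.2

From (13.3, 5.9) to (12.7, 8.0), the red sphere covered √(0.6² + 2.1²) ≈ 2.2 units.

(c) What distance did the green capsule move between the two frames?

3.4

The green capsule moved from about (8.9, 6.7) to (6.2, 4.7), a distance of √(2.7² + 2.0²) ≈ 3.4.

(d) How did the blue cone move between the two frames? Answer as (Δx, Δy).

(0.3, 0.7)

From the two frames, the blue cone sits at roughly (9.0, 1.0) before and (9.3, 1.7) after.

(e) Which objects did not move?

the magenta cone and the white sphere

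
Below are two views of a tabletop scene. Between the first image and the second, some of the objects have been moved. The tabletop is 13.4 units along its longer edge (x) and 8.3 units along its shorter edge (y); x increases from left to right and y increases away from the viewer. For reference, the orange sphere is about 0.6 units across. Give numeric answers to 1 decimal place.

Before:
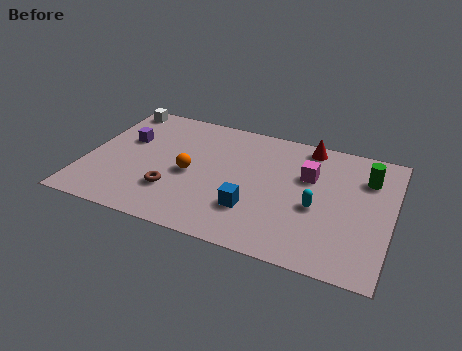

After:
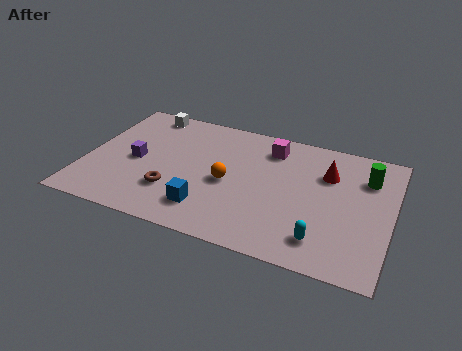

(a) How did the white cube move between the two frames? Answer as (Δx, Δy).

(1.3, 0.0)

The white cube started near (0.9, 7.4) and ended near (2.2, 7.4).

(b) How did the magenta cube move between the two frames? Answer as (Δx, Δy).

(-1.8, 1.3)

The magenta cube started near (9.7, 5.4) and ended near (7.9, 6.7).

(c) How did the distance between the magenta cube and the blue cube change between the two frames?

+1.7

They were about 3.7 units apart before and 5.4 after — 1.7 units further apart.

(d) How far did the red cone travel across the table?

1.9

The red cone moved from about (9.5, 7.4) to (10.5, 5.8), a distance of √(1.0² + 1.6²) ≈ 1.9.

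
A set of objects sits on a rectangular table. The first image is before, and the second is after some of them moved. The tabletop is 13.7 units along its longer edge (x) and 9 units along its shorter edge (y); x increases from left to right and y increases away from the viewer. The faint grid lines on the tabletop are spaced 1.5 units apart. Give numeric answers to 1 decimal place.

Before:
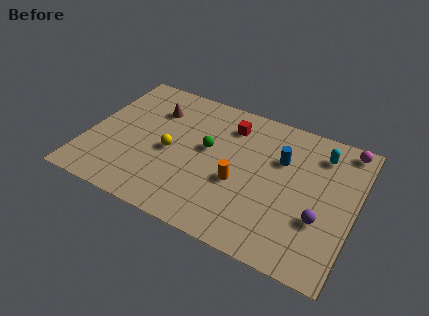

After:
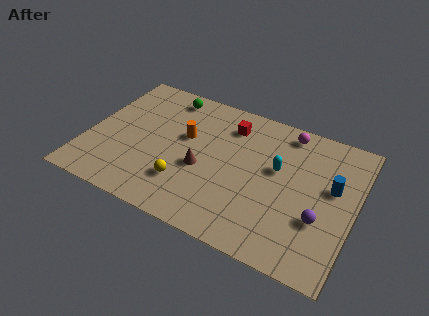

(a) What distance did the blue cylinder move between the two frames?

2.8

From (9.8, 6.0) to (12.5, 5.3), the blue cylinder covered √(2.7² + 0.7²) ≈ 2.8 units.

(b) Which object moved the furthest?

the brown cone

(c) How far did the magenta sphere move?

3.0

The magenta sphere moved from about (12.9, 8.1) to (9.9, 7.9), a distance of √(3.0² + 0.2²) ≈ 3.0.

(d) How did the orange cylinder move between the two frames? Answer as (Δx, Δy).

(-3.0, 1.8)

From the two frames, the orange cylinder sits at roughly (7.9, 3.6) before and (4.9, 5.4) after.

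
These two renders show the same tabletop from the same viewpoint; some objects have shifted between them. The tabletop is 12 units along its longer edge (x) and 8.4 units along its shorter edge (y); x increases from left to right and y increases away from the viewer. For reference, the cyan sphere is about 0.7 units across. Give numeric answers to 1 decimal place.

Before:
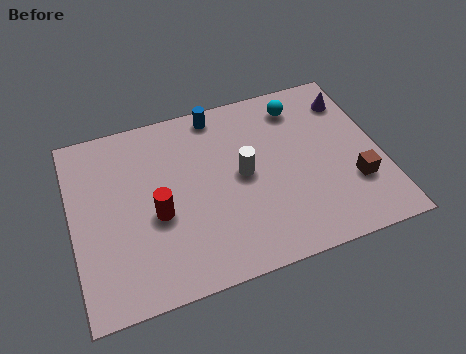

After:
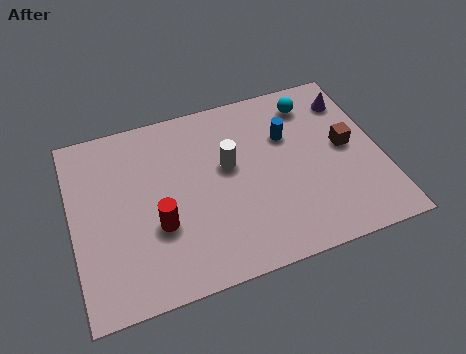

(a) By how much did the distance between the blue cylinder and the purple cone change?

-2.5

The distance was about 5.3 in the first image and 2.8 in the second, so they moved 2.5 units closer together.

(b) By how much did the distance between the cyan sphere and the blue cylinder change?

-1.6

The distance was about 3.3 in the first image and 1.7 in the second, so they moved 1.6 units closer together.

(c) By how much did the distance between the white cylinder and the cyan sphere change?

+0.4

They were about 3.6 units apart before and 4.0 after — 0.4 units further apart.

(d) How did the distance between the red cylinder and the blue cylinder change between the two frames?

+1.1

They were about 4.8 units apart before and 5.9 after — 1.1 units further apart.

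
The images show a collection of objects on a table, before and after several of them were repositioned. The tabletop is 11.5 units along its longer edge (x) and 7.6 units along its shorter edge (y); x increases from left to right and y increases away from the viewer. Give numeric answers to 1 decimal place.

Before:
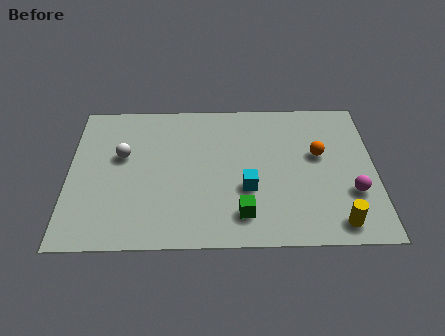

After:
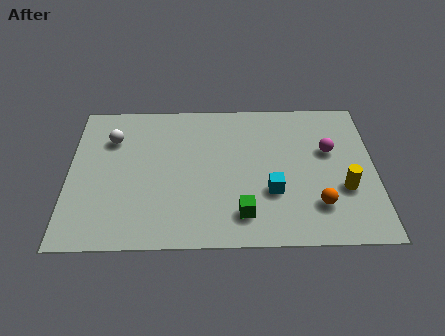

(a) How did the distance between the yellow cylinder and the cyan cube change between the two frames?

-1.1

The distance was about 3.8 in the first image and 2.7 in the second, so they moved 1.1 units closer together.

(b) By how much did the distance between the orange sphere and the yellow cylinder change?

-2.3

They were about 3.6 units apart before and 1.3 after — 2.3 units closer together.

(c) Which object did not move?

the green cube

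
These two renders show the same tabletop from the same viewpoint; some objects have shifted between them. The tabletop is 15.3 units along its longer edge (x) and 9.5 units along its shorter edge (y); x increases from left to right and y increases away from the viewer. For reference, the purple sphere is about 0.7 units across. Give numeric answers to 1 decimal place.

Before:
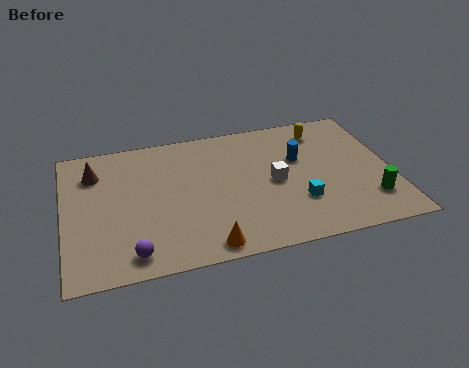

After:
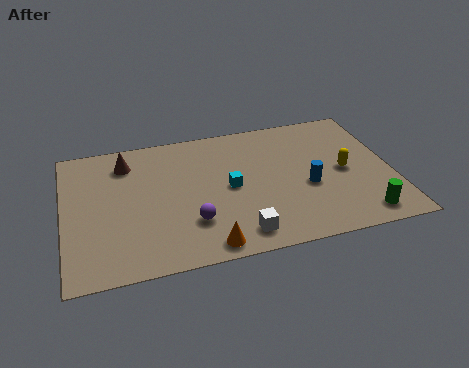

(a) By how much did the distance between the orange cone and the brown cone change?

-0.5

They were about 7.9 units apart before and 7.4 after — 0.5 units closer together.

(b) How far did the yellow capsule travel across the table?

3.3

From (12.3, 7.8) to (13.1, 4.6), the yellow capsule covered √(0.8² + 3.2²) ≈ 3.3 units.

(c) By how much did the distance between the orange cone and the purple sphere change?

-1.6

The distance was about 3.4 in the first image and 1.8 in the second, so they moved 1.6 units closer together.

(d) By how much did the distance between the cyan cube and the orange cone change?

-0.9

They were about 4.8 units apart before and 3.9 after — 0.9 units closer together.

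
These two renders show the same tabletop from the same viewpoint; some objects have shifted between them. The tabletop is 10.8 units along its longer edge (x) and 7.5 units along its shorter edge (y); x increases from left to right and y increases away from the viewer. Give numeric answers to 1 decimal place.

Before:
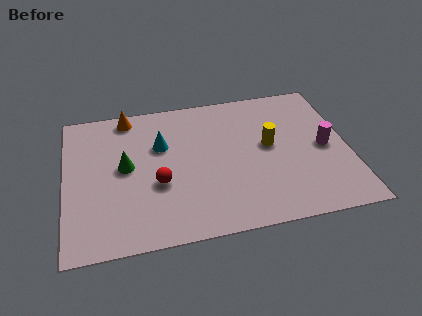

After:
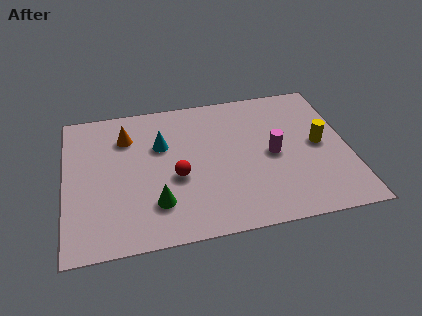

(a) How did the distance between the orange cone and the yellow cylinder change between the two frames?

+1.6

The distance was about 5.9 in the first image and 7.5 in the second, so they moved 1.6 units further apart.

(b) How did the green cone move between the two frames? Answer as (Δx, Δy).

(1.1, -2.1)

The green cone was at about (2.3, 4.0) and moved to about (3.4, 1.9).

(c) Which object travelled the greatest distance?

the green cone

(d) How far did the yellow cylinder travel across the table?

1.9

The yellow cylinder was near (7.8, 4.1) before and (9.7, 3.8) after, so it travelled √(1.9² + 0.3²) ≈ 1.9 units.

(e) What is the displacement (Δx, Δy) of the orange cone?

(-0.1, -1.1)

From the two frames, the orange cone sits at roughly (2.5, 6.7) before and (2.4, 5.6) after.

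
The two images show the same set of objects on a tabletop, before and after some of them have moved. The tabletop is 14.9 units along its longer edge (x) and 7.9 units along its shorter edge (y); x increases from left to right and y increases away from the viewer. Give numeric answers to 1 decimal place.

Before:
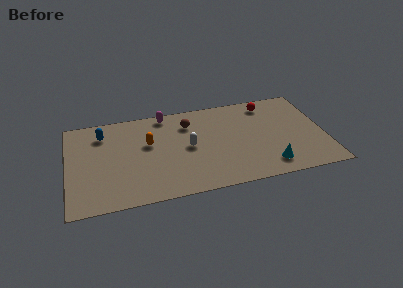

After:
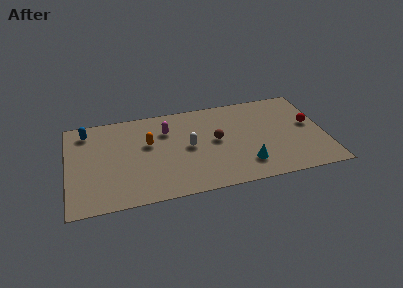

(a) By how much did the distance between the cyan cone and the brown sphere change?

-3.5

They were about 6.4 units apart before and 2.9 after — 3.5 units closer together.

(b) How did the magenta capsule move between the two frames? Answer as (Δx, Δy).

(0.0, -1.4)

The magenta capsule was at about (5.8, 7.1) and moved to about (5.8, 5.7).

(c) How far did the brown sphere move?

2.3

The brown sphere moved from about (7.1, 6.0) to (8.6, 4.2), a distance of √(1.5² + 1.8²) ≈ 2.3.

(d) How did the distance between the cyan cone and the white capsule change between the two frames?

-1.3

Before: roughly 5.2 units apart; after: 3.9. That's 1.3 units closer together.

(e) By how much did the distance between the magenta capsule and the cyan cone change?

-2.2

They were about 8.1 units apart before and 5.9 after — 2.2 units closer together.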